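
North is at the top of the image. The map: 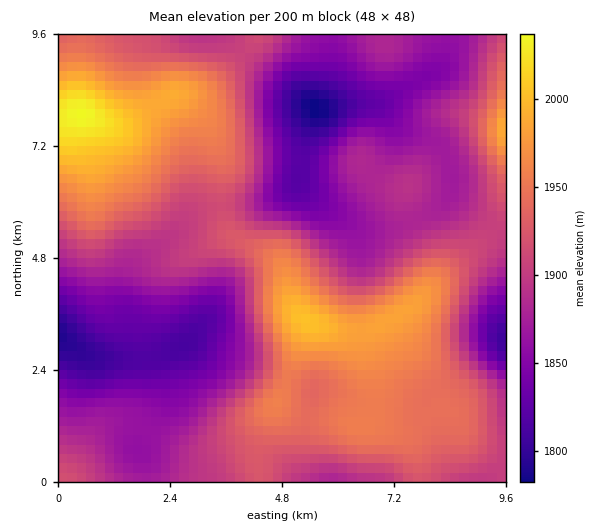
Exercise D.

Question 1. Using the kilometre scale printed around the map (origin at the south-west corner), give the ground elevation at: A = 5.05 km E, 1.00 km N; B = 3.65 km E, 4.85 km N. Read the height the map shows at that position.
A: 1940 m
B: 1910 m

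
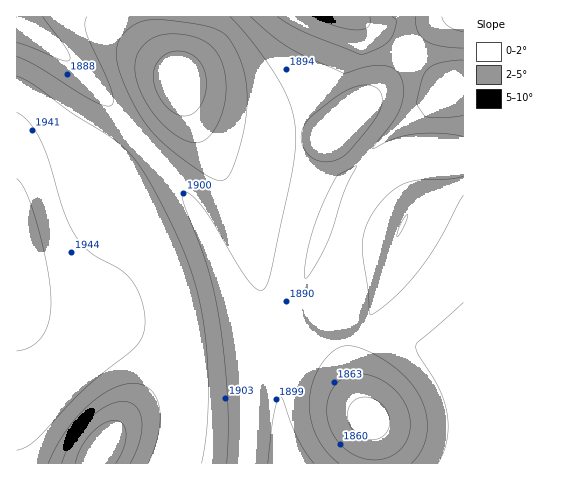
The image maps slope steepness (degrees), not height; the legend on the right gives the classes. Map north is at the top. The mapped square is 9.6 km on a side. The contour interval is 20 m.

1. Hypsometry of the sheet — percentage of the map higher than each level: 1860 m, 95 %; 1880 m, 82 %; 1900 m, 53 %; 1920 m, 33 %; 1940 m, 15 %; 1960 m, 3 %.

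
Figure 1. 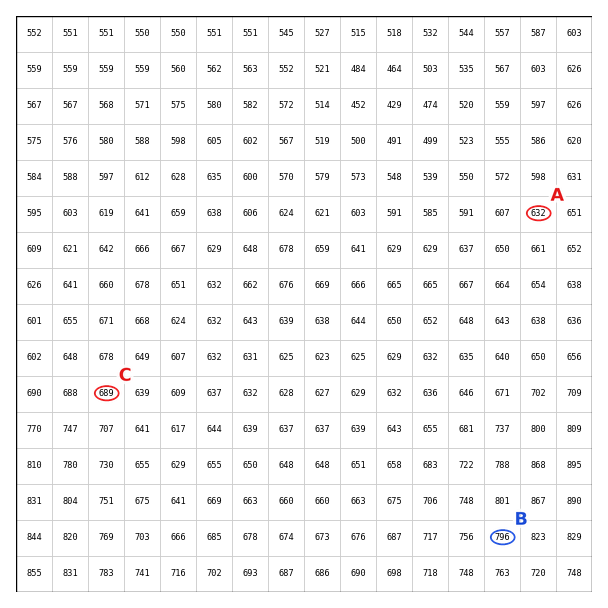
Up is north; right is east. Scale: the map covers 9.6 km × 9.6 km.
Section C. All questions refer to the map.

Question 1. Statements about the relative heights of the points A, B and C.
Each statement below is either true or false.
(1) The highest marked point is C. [false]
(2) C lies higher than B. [false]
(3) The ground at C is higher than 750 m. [false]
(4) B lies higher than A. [true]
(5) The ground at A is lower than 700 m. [true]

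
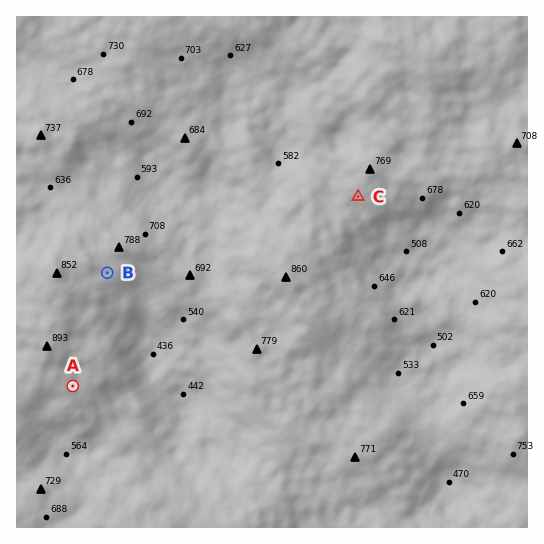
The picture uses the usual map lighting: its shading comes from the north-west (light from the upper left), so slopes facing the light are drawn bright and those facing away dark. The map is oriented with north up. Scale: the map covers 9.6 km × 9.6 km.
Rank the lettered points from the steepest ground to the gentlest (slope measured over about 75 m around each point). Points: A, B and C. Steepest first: A C B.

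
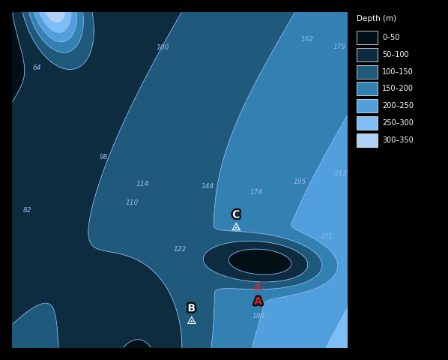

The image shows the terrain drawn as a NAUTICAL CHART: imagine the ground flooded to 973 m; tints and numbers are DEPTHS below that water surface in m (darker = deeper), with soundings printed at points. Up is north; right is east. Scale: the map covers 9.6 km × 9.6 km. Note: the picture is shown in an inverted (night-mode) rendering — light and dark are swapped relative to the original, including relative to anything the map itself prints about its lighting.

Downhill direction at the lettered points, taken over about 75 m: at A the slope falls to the S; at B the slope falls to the E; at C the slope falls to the N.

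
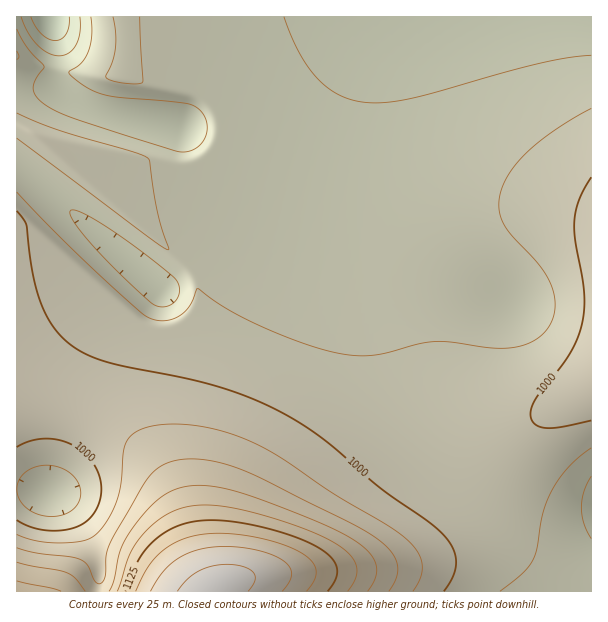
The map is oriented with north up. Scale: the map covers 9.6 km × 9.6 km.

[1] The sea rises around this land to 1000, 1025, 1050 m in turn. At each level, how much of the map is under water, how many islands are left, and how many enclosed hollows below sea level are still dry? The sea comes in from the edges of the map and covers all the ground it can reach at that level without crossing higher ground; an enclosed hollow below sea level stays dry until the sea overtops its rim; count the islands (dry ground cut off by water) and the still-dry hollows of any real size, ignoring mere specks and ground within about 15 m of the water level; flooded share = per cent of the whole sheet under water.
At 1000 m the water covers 76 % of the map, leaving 0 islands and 0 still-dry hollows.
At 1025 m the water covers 87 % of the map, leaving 0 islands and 0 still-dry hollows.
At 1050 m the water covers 91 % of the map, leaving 0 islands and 0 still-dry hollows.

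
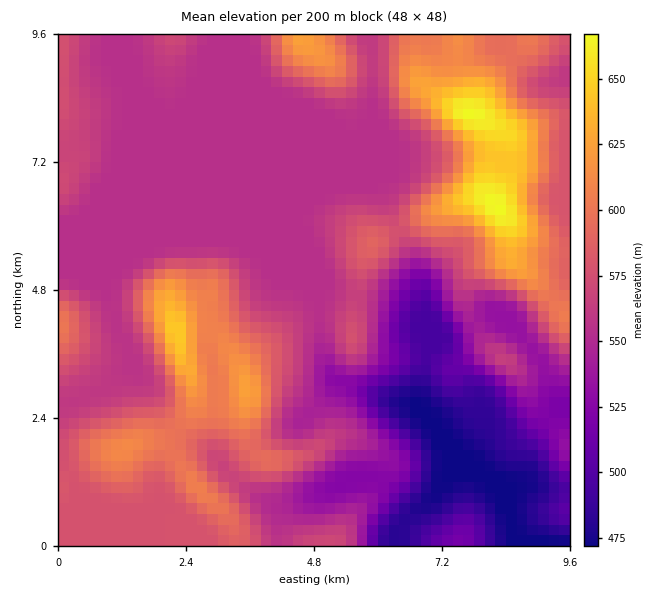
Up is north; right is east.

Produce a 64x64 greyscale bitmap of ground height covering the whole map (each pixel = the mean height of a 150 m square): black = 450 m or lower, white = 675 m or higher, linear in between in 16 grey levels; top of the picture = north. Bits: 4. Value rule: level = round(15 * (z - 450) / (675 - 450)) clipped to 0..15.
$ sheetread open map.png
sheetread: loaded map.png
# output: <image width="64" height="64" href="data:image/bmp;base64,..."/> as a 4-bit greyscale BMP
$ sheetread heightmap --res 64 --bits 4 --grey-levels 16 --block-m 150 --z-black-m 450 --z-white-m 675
<image width="64" height="64" href="data:image/bmp;base64,Qk12CAAAAAAAAHYAAAAoAAAAQAAAAEAAAAABAAQAAAAAAAAIAAATCwAAEwsAABAAAAAAAAAAAAAAABEREQAiIiIAMzMzAERERABVVVUAZmZmAHd3dwCIiIgAmZmZAKqqqgC7u7sAzMzMAN3d3QDu7u4A////AJmZmZmZmZmZmZmZmZh3eIiIiHZUMiIzNEREQyIREREhmZmZmZmZmZmZmZmZiHd3iIiIdlQyIjM0RERDIhEiIiKZmZmZmZmZmZmZmZmId3d3d3h2VDIiIzNERDMiEiIiM5mZmZmZmZmZmZmqmYd3d2Znd3ZlQyIiIzNEMyISIiMzmZmZmZmZmZmZqqqYd3d2ZmZmZmVDMiIiIzMyIRIiMzSZmZmZmZmZmZqqqZh3d2ZmVVZmZlQzIiIiIiIhEiIjM5mZmZmZmZmZqqqZh3d3ZmVVVVVVVUMyIiIiIhERIiIzmZmZmZmZmZqqqZiHd3d2ZlVVVVVVRDIhIiIhEREiIjOZmZmqqpmZmqqZiIiIiId2ZVVVVVVUQyIRIhERIiIjNIiZqqqqmZmqqpiIiZmZmIdmVVVVVVVDIhERESIiIiNEiZmqq7qqqqqpiIiZmqqZmHdmVVVVVUMiERESIiIiNEWJmqq7u6qqqqmIiJmqqZmYiHZmZmZVQyIRESIiIiM0VYmaqru7uqqqmYiJmZmZiIiIh3dmZVQyIREiIiIzM0RWiJmqqru6qqqZmZmqqYh3d4iHd3ZlQzIhEiIiIjM0RVWImZmqqqqqqqqZqqqph3dnd3d3ZlQzIhESIiIiM0RFVYiImZmaqqqqqqqqq6qHdmZ3d3ZlQzIiESIiIiI0RVVVd4iIiJmZmaqqqqq7uph3ZmZmZlQzIiESIiIiIzRVVVV3d4iIiIiJmruqq7u6mHd2ZmZlQzIiESIiIiIjRVVVVXd3d3iIiIiau7qrvMuoh3ZmZlVDMiIiIiMzIjNFVVVVh3d3d3d3iJu7uqu8y6mHd2ZVVUMyIiIjMzMzNFZmVVWIh3d3d3eIq8u6q7y7mYh3ZVVVREMyIiM0MzNFZmZVVYiIh3d3d4msy6qru7qZiHdlVWZVREMzM0RERVZ3dmVmmIiHd3d3irzLqqu7upmId2Zmd2ZVRDMzRERWd4dmVmaZiIh3d3iazcuqu7uqmYh3Zmd3dlVEMzNERWd4h2Zmd5mYiHd3eKvdy6q7uqqZiHdmeIh2VUQzMzRFZ3d2Zmd4qZiId3eJrN3LqruqqZmId3d4iHZVRDMzM0Z3d2ZmZ4mqmYh3d4m83curuqqZmIh3d3iIh1VDMzM0VmZmZmZ4mqqYh3d4mr3dy6qqqZmIiHd3eIiHZUMzMzRWZmZmZ4mqqpiHd3iazd3LqqqZiIiId3d4iIdlQzMzRWZmZmZnmqqpmId3iKvM3LuqqpiIiHd3d3iIh2VEMzRWdmZmZniaqpmId3eJq8zMu6qpmId3d3d3d4h3ZVQzNFZ3ZmZniaqqiId3d4mrzMu6qqmYd3d3d3d3iIdmVENFZ3d3d3iaqqp3d3d3eJq8y6qqqYh3d3d3d3eIh2ZVREVniIiImqu6qXd3d3d4iau6qqqpiHd3d3d3d4iIdmVUVWeImaq7u7qZd3d3d3eImaqZmZiHd3d3d3d4iJiHZlVWeImau8zLupl3d3d3d3eIiIiIiHd3d3d3d3iJmYh2Zmd4iaq8zMuqmXd3d3d3d3d3d3d3d3d3d3d3iJmZmId3eIiZq7zMy6qZd3d3d3d3d3d3d3d3d3d3d3eImZmZiHiImZmrvMzLuql3d3d3d3d3d3d3d3d3d3d3d4iJmZmIiZmZmavN3cy6mXd3d3d3d3d3d3d3d3d3d3d3iImZmYiZqqqqvN3t3LqZd3d3d3d3d3d3d3d3d3d3d3eIiJmIiZq7u7vN7u7cupl3d3d3d3d3d3d3d3d3d3d3d4iIiIiJq7vMzN7u7cupmYd3d3d3d3d3d3d3d3d3d3d3d4iIeIiavM3d7v7ty6mZiHd3d3d3d3d3d3d3d3d3d3d3d3d3eJqrzd7u7u3KmZmIh3d3d3d3d3d3d3d3d3d3d3d3d3d3iZq83u7u3cqpmYiHd3d3d3d3d3d3d3d3d3d3d3d3d3d4mavN7u3dy6mZiIh3d3d3d3d3d3d3d3d3d3d3d3d3d3iJmr3d3d3LqZmIiHd3d3d3d3d3d3d3d3d3d3d3d3d3eIiavN3d3cy6mYiIh3d3d3d3d3d3d3d3d3d3d3d3d3d4iJq83d3dzLqZiIiHd3d3d3d3d3d3d3d3d3d3d3d3d3iImrzN3d3cqZmIiId3d3d3d3d3d3d3d3d3d3d3d3d3eImavN3d3dypmYiIh3d3d3d3d3d3d3d3d3d3d3d3d3eIiavN3u7t3LqZiIiHd3d3d3d3d3d3d3d3d3d3d3d3eIiavN7u7t3MupmIiId3d3d3d3d3d3d3d3d3d3d3d3eImave7u7u3MuqmYiIh3d3d3d3d3d3d3d3d3d3d3d3eImqvN7u7u3LuqmZiIiHd3d3d3d3d3d3d3d3d3eId3d4mrvN3u7u3LqpmYiIiHd3d3d3d3d3d3d3d3d3iIiId3ibvMzd3d3cupiIiIiId3d3d3d3d3d3d3d3eIiZmZh3iavMzMzN3MupmIiHiId3d3d3d3d3d3d3d3iImaqqmIeJq8zLu8zMu6mYiHeIh3d3d3d3d3d3d3d3eJmqq7qYh4mru7u7u7u6qZmIh4iHd3d3d3d3d3d3d3eJqru7upiHiau7u7u7qqqqmZiIiId3d3d3eIh3d3d3d4mru7u6mIeJqruqu7uqqqqqmYiIh3d3d3eIiHd3d3d3ibvMu6qYd4mqqqq7u6qqqqqpmIiHd3d3d4iIh3d3d3iKvMy7qYh3iaqqqru7qqqqqqmZ"/>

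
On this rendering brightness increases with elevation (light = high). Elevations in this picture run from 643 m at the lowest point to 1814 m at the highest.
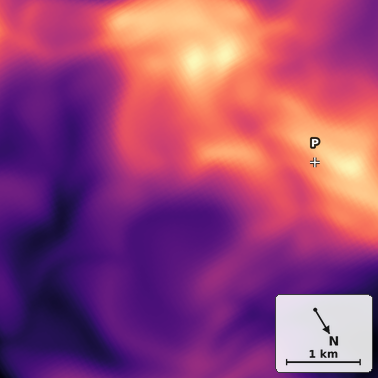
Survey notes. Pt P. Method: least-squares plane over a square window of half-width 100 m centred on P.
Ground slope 34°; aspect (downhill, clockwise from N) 86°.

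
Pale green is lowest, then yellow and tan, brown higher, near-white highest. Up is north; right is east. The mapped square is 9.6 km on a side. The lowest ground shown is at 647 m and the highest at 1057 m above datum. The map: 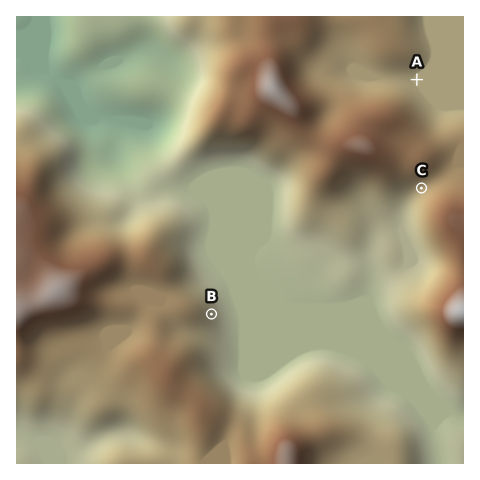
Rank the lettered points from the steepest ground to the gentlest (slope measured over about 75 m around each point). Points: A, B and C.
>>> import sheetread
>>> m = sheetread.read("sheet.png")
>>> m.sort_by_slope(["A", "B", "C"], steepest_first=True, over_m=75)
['B', 'C', 'A']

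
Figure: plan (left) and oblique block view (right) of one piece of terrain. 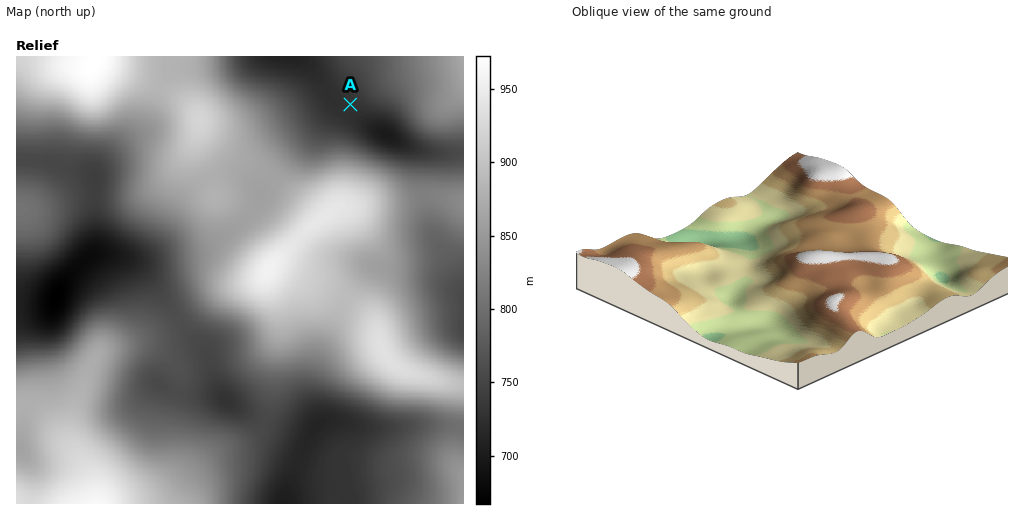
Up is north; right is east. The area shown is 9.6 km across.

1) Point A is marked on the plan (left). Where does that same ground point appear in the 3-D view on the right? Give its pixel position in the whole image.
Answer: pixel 939 262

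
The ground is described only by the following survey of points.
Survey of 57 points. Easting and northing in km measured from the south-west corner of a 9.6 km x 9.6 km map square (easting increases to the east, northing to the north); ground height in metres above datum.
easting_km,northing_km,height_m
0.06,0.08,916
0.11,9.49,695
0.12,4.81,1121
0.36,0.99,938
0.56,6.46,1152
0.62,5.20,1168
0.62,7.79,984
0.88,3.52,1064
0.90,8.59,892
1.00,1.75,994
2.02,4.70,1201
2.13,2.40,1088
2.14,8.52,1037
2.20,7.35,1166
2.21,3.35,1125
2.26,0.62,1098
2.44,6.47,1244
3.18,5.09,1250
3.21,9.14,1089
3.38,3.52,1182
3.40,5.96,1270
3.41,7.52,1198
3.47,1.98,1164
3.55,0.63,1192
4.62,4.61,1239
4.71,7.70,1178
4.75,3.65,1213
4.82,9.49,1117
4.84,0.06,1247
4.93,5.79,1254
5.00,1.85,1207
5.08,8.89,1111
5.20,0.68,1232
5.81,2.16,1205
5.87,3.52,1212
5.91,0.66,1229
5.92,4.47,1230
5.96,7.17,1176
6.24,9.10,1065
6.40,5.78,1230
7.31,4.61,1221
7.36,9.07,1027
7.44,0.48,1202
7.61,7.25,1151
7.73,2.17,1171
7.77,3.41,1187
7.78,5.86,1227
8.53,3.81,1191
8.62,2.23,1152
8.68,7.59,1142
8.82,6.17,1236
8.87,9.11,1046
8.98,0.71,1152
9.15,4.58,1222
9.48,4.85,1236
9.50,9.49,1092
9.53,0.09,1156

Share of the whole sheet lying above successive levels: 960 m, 96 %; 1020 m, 91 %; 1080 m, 81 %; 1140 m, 66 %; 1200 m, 38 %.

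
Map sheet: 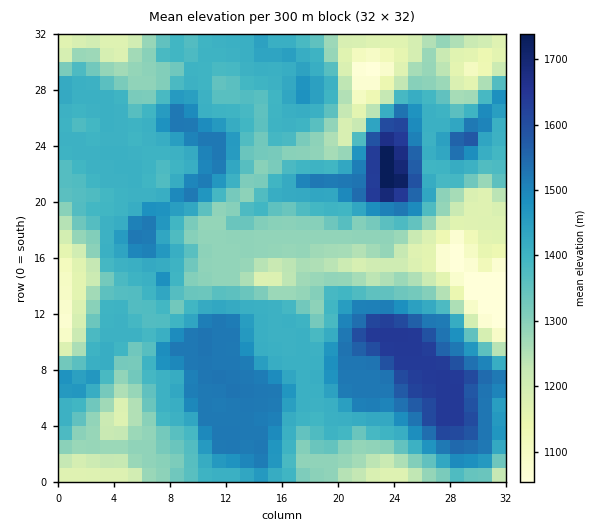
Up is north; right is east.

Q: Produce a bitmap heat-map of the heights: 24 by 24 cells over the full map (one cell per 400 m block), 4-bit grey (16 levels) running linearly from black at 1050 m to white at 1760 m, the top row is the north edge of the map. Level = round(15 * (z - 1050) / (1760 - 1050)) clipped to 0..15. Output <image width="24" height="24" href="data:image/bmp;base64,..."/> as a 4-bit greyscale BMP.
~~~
<image width="24" height="24" href="data:image/bmp;base64,Qk2WAQAAAAAAAHYAAAAoAAAAGAAAABgAAAABAAQAAAAAACABAAATCwAAEwsAABAAAAAAAAAAAAAAABEREQAiIiIAMzMzAERERABVVVUAZmZmAHd3dwCIiIgAmZmZAKqqqgC7u7sAzMzMAN3d3QDu7u4A////ADMzRWeImHVUQzVndUREVWeaqXVlVGeaqGVEVmiqqXZ3Z4q8qXZDV4mqqoeIiKvMuYdUWIqqqoiJqrzMqZl1aIqqqYiaqszMuleGeaqqmIiaq8zLpyaHeKqqiIiKzMy5YxV4d4mqiId6vMunIBR3d2eIh3V5mZhzABNneXZlQ1VmVVUxACN4iHVVQ0REM0MQEDR5qXZVVVVVVUMQIkZ5qXVVVVVWVmQyI1d4mYdWdmd3iZhTM3d3h5qGaIiavtplNHeIh4moVomZvul4Z3iId4moZlVWvtmKh4eHeJqoZ3ZTnciLqHeHeamId4hjSbiImIiHZ5h3d4l0FId1aYhlVXd3d4mDAUVTNlZEVnd3iIhiASRCEjQzRnd4iIdTMiRUMw=="/>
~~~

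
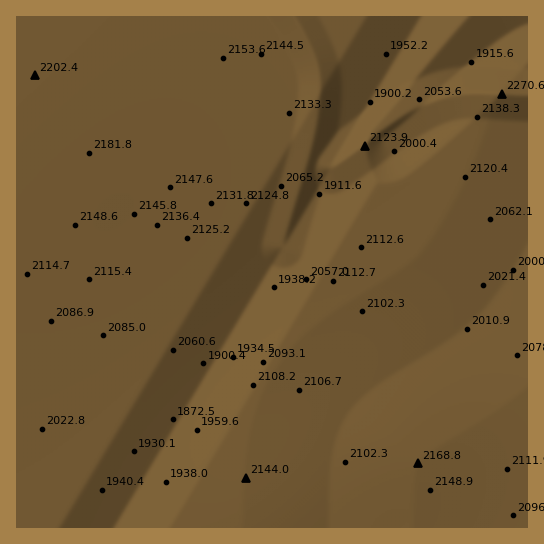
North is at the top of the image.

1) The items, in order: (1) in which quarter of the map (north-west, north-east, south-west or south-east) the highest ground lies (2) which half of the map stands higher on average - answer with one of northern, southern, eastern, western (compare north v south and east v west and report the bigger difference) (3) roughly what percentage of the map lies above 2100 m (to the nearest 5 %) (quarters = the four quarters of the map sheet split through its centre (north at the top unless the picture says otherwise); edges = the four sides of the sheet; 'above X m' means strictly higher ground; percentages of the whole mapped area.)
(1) Look to the north-east quarter for the highest ground.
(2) Taken as a whole, the northern half is higher than the southern.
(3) Ground above 2100 m makes up about 55 % of the sheet.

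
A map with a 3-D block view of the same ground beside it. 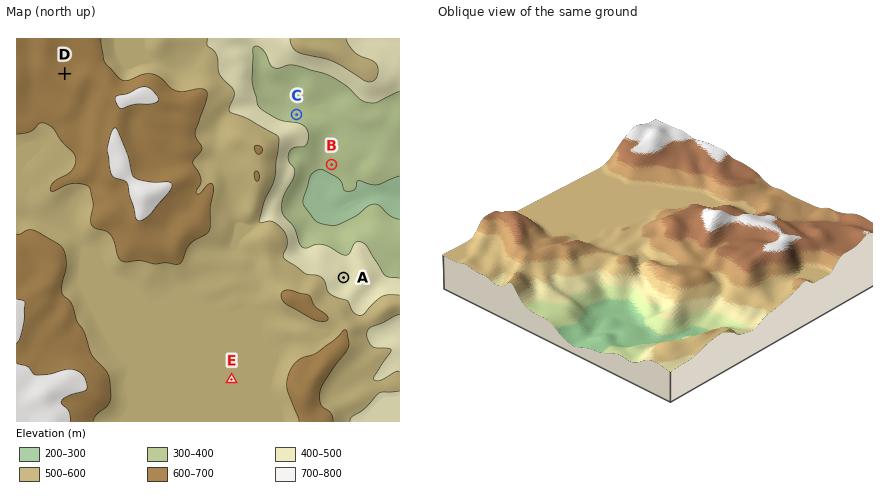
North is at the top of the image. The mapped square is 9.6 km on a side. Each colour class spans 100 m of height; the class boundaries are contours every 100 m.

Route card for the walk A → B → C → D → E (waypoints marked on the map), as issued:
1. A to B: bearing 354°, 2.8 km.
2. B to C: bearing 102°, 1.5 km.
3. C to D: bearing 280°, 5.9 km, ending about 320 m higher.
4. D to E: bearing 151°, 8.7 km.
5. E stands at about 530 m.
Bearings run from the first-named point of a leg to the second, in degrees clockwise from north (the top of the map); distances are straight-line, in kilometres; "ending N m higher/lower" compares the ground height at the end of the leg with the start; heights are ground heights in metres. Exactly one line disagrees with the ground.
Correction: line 2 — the bearing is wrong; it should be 325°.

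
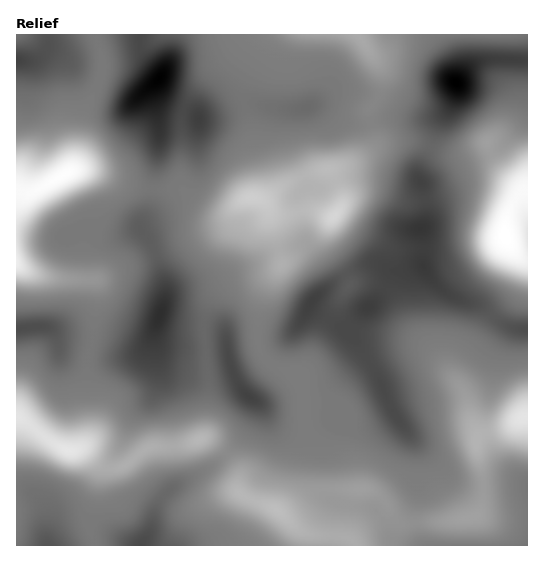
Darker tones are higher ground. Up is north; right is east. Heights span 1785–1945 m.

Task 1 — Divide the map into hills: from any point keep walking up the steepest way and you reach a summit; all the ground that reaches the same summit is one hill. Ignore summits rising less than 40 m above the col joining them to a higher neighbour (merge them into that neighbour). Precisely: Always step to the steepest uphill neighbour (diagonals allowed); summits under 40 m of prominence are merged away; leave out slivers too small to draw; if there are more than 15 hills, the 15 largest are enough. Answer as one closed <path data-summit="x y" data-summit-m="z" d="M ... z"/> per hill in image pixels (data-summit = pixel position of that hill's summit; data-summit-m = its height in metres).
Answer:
<path data-summit="457 83" data-summit-m="1945" d="M527 34l-168 0 0 2 17 24 5 12-1 21-11 16 0 10 6 18-3 10-9 8-14 10-40 9-27 12-21 14 8 12 12 45 0 8-14 20-7 18-3 40 6 13 8 9 28 11 5 25 0 22 5 22-4 42-9 13-16 12 15 15 19 8 3 11 211-1z"/><path data-summit="159 79" data-summit-m="1944" d="M358 34l-342 1 0 381 2 2 37 27 15 6 9-2 9-12-1-73 6-28 3-52-3-5-14 0 4-8 0-46-24-46 15-9 15 0 48 17 18 3 24-1 22 16 13 6 9 2 24-15 16 1 19-13 27-12 40-9 14-10 12-14-6-22 0-10 7-8 5-14-1-19z"/><path data-summit="159 316" data-summit-m="1916" d="M89 170l-15 0-15 9 24 46 0 46-4 8 14 0 3 5-3 52-6 28 1 73-8 11 10 6 12 12 5 3 10 0 8-3 17-15 8-4 31-1 24-8 13 8 17 18 4 9-2 16 5 6 37 16 4-1 14-11 8-12 4-42-5-22 0-22-5-25-28-11-8-9-6-13 3-40 7-18 14-20 0-8-14-52-9-7-11 0-17 12-11 3-18-8-22-16-24 1-18-3z"/><path data-summit="141 545" data-summit-m="1898" d="M17 417l0 129 299-1-2-10-19-8-17-17-36-15-5-6 2-16-4-9-17-18-13-8-24 8-31 1-8 4-17 15-18 3-22-19-4-1-11 2-15-6z"/>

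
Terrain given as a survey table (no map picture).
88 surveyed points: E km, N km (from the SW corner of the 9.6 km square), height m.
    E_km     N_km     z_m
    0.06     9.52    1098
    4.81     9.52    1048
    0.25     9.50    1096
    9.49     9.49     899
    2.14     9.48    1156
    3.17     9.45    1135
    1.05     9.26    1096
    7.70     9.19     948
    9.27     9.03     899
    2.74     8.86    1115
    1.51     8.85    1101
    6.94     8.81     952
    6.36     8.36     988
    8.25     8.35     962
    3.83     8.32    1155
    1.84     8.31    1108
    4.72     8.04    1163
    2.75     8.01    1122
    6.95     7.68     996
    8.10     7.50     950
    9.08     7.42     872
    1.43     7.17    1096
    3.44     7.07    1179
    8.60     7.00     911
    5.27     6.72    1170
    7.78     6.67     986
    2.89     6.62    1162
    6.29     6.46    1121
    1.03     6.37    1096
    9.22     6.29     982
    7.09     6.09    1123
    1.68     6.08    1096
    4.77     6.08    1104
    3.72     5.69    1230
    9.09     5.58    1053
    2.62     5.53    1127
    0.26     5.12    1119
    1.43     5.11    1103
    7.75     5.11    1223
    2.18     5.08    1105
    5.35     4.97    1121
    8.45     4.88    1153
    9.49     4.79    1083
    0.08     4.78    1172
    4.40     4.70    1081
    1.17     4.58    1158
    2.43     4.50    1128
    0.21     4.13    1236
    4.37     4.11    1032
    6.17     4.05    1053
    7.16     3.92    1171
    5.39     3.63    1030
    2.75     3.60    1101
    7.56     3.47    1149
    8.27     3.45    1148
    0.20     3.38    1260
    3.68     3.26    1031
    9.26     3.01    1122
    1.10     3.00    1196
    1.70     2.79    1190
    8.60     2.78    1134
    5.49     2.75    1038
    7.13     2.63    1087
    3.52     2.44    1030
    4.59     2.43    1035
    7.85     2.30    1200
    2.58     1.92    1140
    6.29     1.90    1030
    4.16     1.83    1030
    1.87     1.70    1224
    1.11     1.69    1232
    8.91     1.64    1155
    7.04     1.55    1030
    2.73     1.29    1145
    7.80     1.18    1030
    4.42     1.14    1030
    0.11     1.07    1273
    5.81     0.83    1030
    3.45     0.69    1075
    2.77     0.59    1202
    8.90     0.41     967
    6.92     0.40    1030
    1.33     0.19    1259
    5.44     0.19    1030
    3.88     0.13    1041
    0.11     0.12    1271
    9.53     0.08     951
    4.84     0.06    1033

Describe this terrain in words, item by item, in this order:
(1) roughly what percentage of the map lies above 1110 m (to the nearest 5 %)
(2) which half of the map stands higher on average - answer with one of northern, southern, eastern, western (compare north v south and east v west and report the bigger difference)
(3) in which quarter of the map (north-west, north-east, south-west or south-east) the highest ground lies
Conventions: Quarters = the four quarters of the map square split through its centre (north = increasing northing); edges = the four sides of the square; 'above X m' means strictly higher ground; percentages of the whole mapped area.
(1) Roughly 45 % of the ground is higher than 1110 m.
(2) On average the western half of the map is the higher ground.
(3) The highest ground is in the south-west quarter.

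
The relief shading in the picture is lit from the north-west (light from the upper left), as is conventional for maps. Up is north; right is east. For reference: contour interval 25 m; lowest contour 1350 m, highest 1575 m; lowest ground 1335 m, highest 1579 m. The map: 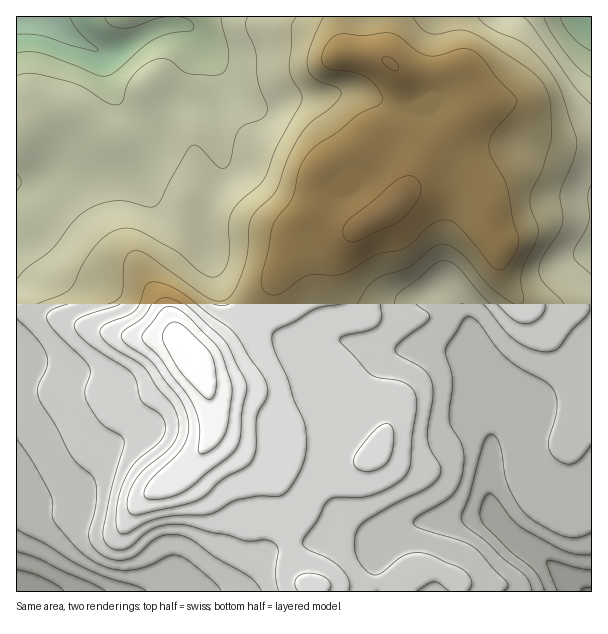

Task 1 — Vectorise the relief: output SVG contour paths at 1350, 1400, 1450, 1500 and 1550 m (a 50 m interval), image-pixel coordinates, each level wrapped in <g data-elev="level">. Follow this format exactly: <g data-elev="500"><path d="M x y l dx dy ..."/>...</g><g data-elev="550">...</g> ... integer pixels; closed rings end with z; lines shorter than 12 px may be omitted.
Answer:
<g data-elev="1350"><path d="M566 591l-4-10 2-5 6-1 21 3"/><path d="M17 579l16 5 10 7"/><path d="M70 17l8 14 19 17 1 3-3 0-23-5-31-10-24-2"/></g><g data-elev="1400"><path d="M532 591l-2-9-6-7-21-17-18-18-19-13-4-6 0-6 8-21 12-46 6-12 3-2 3 1 4 6 3 9 3 23 4 12 9 18 9 12 18 12 22 10 12 0 13-5"/><path d="M17 529l30 16 24 16 15 8 24 9 27 8 10 5"/><path d="M17 174l4 8-4 9"/><path d="M591 77l-12-8-12-14-15-22-8-16"/><path d="M221 17l8 37-1 11-5 7-8 3-26-1-6-3-15-11-6-2-7 2-11 5-11 10-6 11-4 15-4 3-6 1-6-2-23-15-15-6-34-8-11 0-7 2"/></g><g data-elev="1450"><path d="M357 591l2-6-2-7-17-26-4-7 1-9 5-15 8-8 27-10 32-17 9-7 4-9-3-30 6-39-2-16-4-7-8-5-33-11-5-5-3-6 0-4 3-3 16-11 7-7 2-8-3-16 3-8 37-30 11-3 6 2 7 5 47 54 7 7 9 5 11 2 9-3 17-15 6-9-1-4-3-5-19-20-3-11 4-12 15-23 4-9 1-9-3-16 0-8 15-37 2-11-1-9-17-48-7-12-9-12-19-20-32-14-9-6-6-6"/><path d="M297 17l-4 4-2 6 1 17-3 24 3 10 9 15 1 8-26 46-12 32-6 7-19 17-8 10-3 12 1 30-2 10-5 7-7 5-8-1-9-6-21-18-31-18-14-5-12 0-12 5-13 12-11 15-10 23-5 6-9 5-24 9-4 4-2 4 4 9 24 26 9 12 2 10-7 21 2 12 22 38 17 15 4 7 0 20-11 52 1 6 4 7 10 7 12 1 11-4 15-14 9-5 13-3 14 1 72 33 7 7 7 21"/></g><g data-elev="1500"><path d="M133 515l8-1 56-13 9-6 17-16 25-14 5-6 3-7 1-36 9-17 2-6-1-7-4-9-31-47-52-38-12-7-12-3-6 0-4 3-7 20-5 7-29 12-3 3-2 5 2 6 8 7 27 17 7 6 13 19 16 18 5 15 0 12-5 12-8 8-22 19-11 15-4 9-1 9 2 8z"/><path d="M269 294l6 1 6-1 18-14 9-4 33-2 10-4 26-15 27-6 9-6 16-17 14-6 7 1 8 4 36 43 7 2 6-5 10-16 2-12-6-18-7-34-14-27-3-12 4-12 21-26 3-7-3-6-16-16-19-24-8-5-7-2-26 8-12-1-10-5-17-14-10-3-26 3-22-2-6 2-6 5-5 7-2 8 0 6 2 4 6 3 23 3 13 5 12 12 4 7 0 5-4 4-19 9-21 18-21 13-8 7-6 9-5 12-5 24-17 22-4 11-11 51 2 8z"/></g><g data-elev="1550"><path d="M213 426l3-2 3-5 6-26-1-12-6-24-6-10-27-27-9-6-8 0-6 5-8 11-2 6 1 5 23 32 18 23 15 27z"/></g>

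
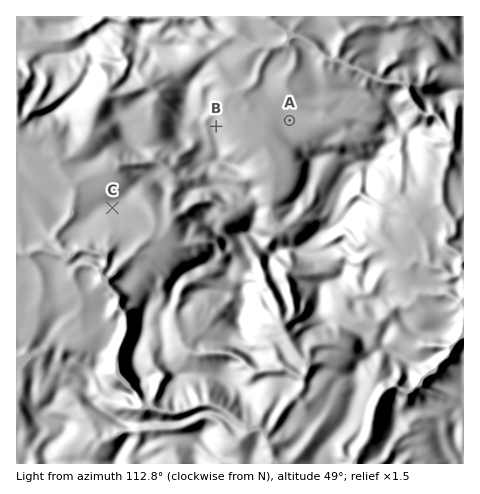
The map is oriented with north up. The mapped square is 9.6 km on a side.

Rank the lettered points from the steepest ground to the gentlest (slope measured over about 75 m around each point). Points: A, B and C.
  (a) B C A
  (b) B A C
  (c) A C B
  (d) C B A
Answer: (a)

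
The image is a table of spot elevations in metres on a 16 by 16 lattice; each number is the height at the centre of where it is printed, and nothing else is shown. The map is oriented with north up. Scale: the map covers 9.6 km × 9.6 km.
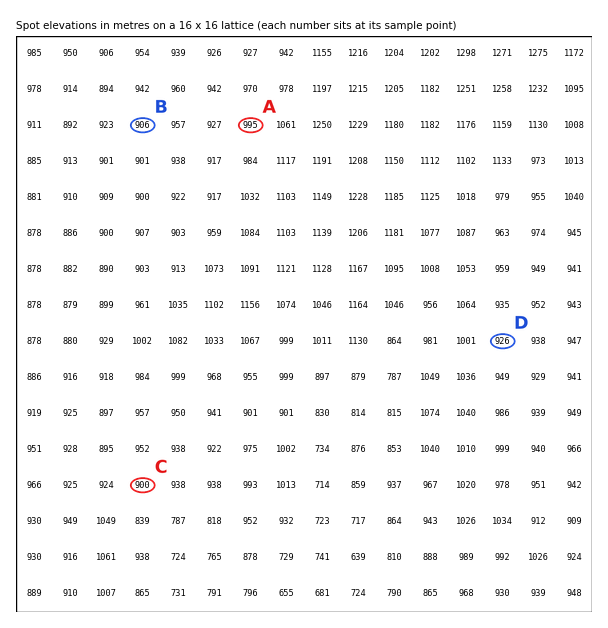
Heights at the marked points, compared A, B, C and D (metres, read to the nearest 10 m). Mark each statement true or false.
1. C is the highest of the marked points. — false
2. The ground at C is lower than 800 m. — false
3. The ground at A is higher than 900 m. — true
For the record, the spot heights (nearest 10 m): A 990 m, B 910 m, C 900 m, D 930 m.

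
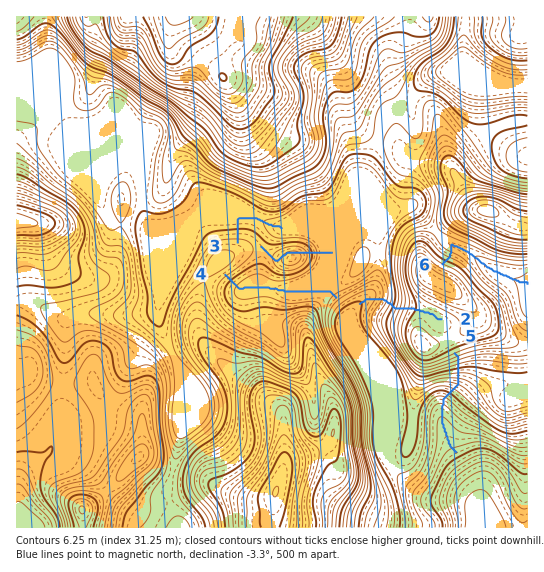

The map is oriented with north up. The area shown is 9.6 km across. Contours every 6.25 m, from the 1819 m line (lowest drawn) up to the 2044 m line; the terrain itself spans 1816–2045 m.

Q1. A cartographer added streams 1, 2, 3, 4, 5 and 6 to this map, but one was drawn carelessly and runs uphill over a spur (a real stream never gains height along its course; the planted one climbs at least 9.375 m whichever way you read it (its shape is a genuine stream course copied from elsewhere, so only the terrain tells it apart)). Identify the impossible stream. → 3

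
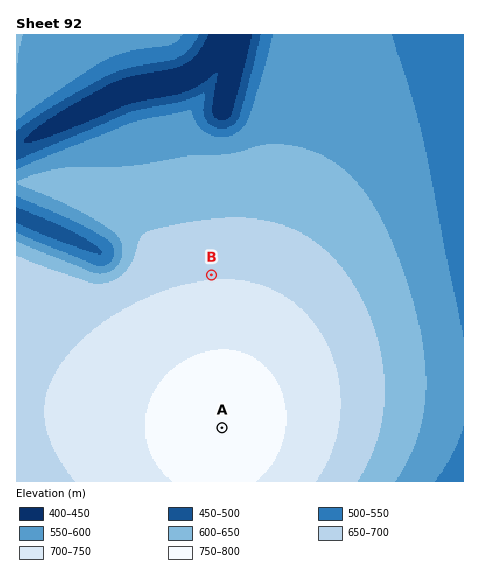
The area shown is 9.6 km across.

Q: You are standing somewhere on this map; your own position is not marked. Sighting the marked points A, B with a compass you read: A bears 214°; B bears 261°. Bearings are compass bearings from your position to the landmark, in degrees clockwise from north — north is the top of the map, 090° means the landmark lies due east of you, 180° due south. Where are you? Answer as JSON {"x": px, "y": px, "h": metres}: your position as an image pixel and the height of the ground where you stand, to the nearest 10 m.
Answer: {"x": 339, "y": 255, "h": 650}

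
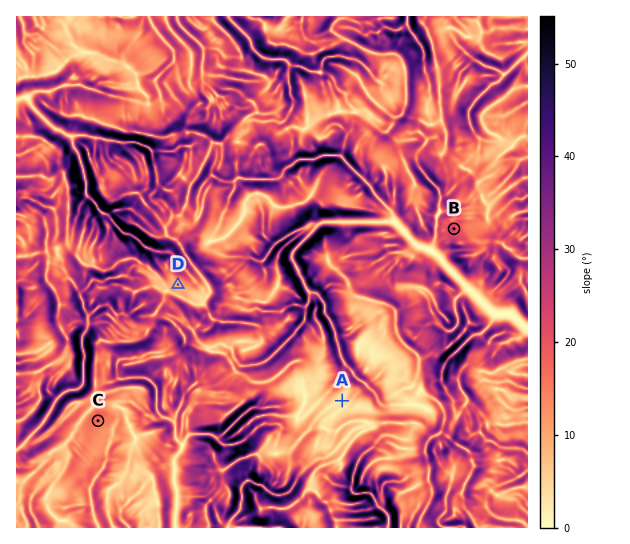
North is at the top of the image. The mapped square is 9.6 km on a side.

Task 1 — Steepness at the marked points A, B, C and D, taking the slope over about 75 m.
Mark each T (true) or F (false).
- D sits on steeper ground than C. F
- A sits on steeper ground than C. F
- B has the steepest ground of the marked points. T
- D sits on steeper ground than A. T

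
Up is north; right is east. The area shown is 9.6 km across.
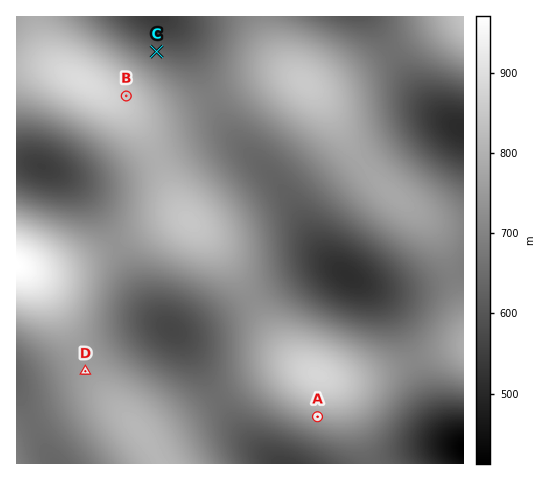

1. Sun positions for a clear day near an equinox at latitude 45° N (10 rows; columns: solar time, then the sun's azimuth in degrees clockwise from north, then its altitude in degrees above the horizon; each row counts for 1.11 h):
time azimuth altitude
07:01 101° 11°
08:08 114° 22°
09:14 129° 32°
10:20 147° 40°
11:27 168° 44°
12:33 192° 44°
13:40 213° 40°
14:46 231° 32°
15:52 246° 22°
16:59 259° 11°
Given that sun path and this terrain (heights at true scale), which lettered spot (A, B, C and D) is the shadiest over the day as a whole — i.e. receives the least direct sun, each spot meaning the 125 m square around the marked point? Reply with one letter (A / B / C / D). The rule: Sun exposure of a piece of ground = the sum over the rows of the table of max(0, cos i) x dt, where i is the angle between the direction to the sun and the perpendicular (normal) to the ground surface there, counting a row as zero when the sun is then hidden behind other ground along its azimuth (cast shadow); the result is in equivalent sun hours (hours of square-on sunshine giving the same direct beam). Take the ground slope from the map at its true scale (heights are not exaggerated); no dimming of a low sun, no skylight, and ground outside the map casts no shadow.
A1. C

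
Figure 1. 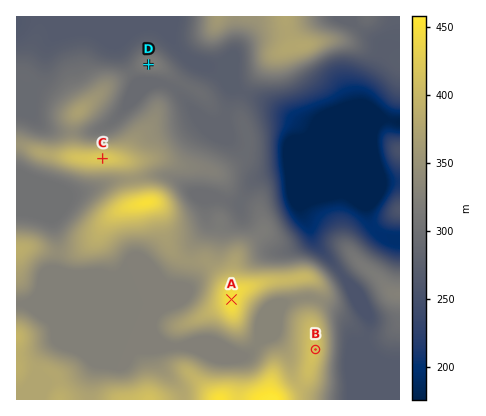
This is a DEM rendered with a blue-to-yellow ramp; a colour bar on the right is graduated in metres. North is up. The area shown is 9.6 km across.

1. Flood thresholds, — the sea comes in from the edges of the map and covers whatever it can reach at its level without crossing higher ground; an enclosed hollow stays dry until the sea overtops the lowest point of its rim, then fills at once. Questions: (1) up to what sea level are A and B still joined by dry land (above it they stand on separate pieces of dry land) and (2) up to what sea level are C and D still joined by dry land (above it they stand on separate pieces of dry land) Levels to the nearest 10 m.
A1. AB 340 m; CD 300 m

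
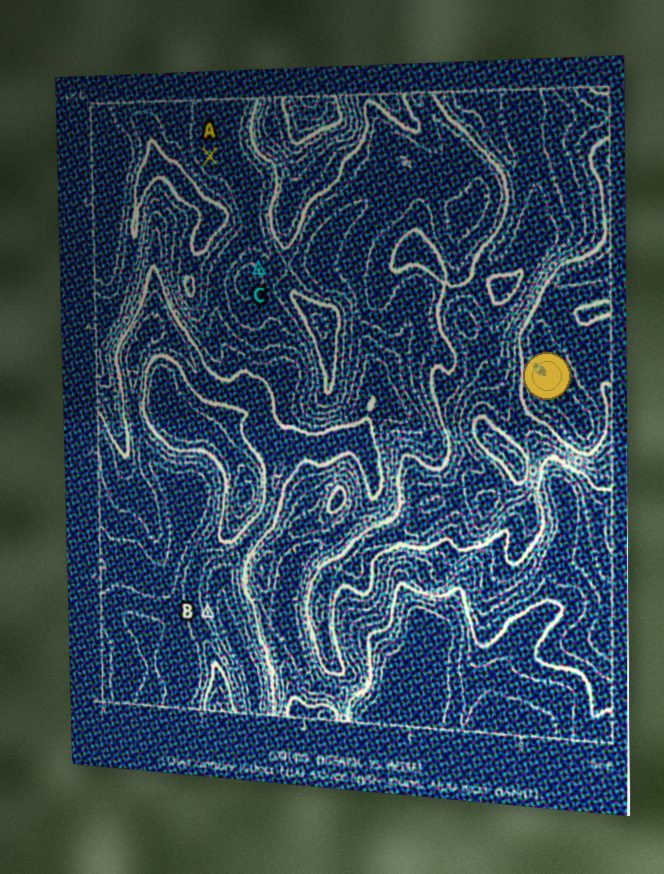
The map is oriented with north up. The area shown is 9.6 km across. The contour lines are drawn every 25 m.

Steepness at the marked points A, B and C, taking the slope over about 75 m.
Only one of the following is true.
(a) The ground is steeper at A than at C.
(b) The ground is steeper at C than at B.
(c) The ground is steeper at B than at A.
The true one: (c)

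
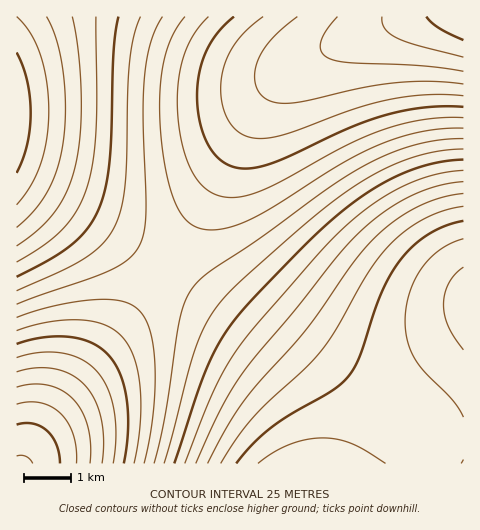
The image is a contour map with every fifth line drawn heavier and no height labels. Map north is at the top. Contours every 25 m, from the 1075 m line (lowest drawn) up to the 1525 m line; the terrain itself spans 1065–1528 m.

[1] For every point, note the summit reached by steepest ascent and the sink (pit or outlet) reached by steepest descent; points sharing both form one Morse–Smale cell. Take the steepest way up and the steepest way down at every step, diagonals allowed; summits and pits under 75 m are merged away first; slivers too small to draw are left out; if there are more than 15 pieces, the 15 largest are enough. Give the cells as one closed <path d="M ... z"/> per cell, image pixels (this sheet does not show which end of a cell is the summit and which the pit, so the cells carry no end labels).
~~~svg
<path d="M463 16l-56 0-75 30-28 16-17 11-18 18-14 20-57 106-33 50 95 73 23 21 25 27 10 17 5 13 1 31-2 15 40 0 24-37 26-31 52-50z"/><path d="M406 16l-389 0-1 159 87 52 62 41 33-51 49-92 22-34 24-23 27-16 43-20z"/><path d="M166 269l-112 142-22 34-9 18 298 1 3-15-1-31-5-13-10-17-14-17-34-31z"/><path d="M17 176l-1 287 6 1 32-53 111-142-62-42z"/><path d="M463 346l-59 58-24 31-17 29 101-1z"/>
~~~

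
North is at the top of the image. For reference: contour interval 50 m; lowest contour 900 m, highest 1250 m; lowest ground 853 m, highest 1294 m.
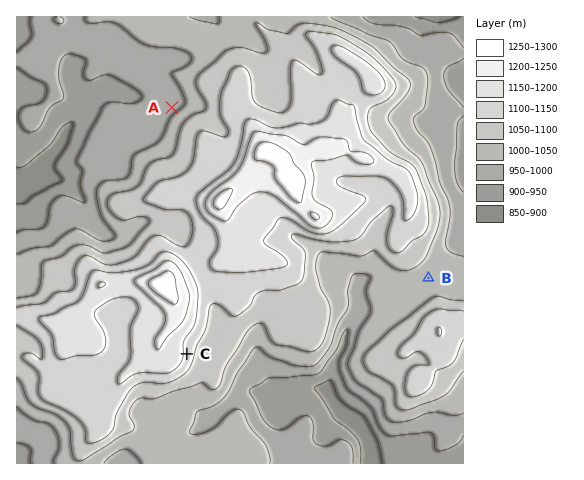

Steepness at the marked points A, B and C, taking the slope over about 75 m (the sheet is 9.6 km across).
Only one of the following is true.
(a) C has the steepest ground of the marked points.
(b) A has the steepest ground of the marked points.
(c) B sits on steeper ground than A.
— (a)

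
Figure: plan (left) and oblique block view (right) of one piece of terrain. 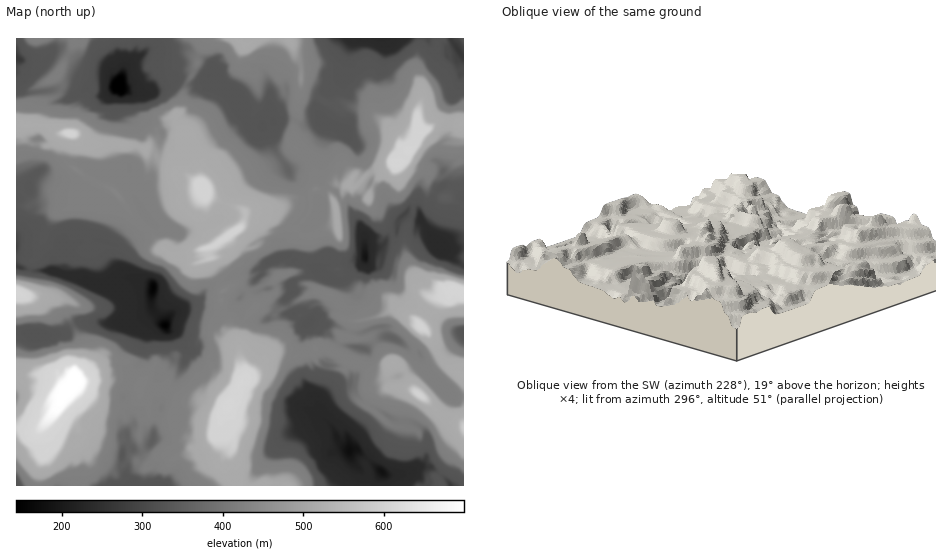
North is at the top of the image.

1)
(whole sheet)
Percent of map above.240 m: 93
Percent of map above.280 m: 90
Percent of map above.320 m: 87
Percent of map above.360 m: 66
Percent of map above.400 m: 60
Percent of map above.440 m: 30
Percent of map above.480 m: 26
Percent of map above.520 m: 9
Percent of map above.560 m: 6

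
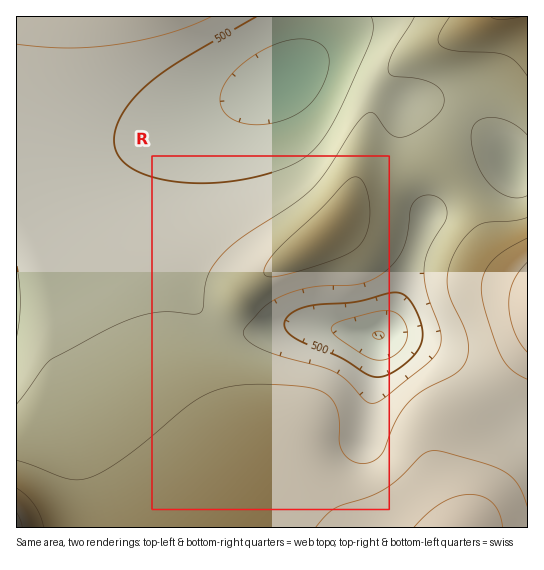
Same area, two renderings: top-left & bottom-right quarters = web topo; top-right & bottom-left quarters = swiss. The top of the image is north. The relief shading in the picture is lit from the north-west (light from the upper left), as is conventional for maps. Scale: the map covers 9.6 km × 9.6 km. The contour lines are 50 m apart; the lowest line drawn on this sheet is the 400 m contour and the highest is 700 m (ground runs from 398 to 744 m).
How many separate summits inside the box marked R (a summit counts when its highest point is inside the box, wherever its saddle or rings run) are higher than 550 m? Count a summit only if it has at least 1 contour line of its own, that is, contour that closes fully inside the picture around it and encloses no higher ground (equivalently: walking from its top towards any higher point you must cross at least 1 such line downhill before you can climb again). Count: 1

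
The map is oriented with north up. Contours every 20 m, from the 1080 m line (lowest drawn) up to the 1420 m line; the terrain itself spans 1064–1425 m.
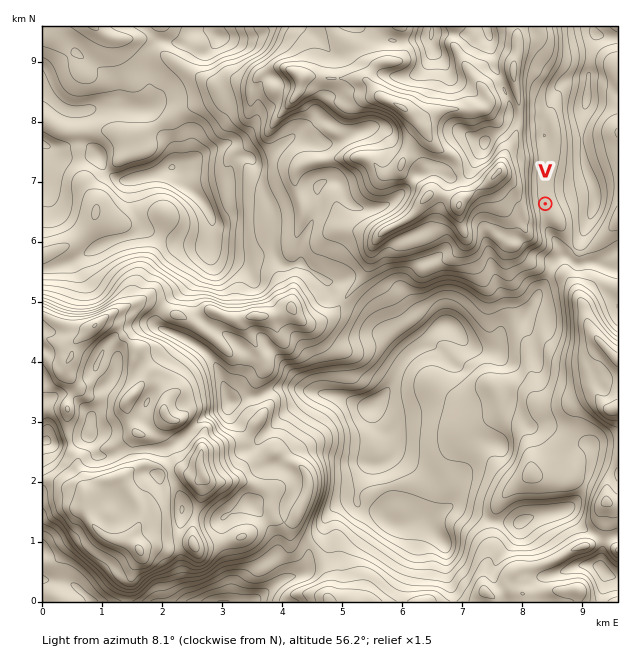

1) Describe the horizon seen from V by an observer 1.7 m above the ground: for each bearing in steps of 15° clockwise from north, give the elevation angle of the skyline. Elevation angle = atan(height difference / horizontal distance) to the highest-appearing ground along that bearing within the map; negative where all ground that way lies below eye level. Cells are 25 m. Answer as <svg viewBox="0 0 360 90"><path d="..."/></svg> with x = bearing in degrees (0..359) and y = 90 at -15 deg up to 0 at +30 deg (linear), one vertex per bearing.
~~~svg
<svg viewBox="0 0 360 90"><path d="M0 58l15 4 15 0 15-1 15 1 15 1 15-1 15-1 15 1 15-1 15-1 15-3 15 2 15-5 15-7 15-6 15-3 15-2 15 0 15 1 15 2 15 4 15 6 15 5"/></svg>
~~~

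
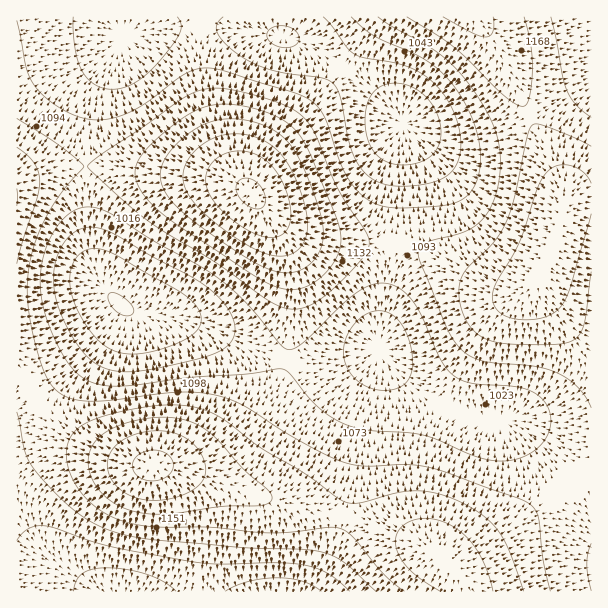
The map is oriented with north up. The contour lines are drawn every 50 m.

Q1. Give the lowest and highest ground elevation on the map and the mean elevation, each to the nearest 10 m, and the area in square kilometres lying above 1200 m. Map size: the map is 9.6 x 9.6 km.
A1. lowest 900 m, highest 1360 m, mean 1100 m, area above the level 12.5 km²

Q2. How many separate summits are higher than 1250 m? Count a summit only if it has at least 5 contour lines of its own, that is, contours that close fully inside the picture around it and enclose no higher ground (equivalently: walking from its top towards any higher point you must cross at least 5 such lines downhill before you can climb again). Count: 1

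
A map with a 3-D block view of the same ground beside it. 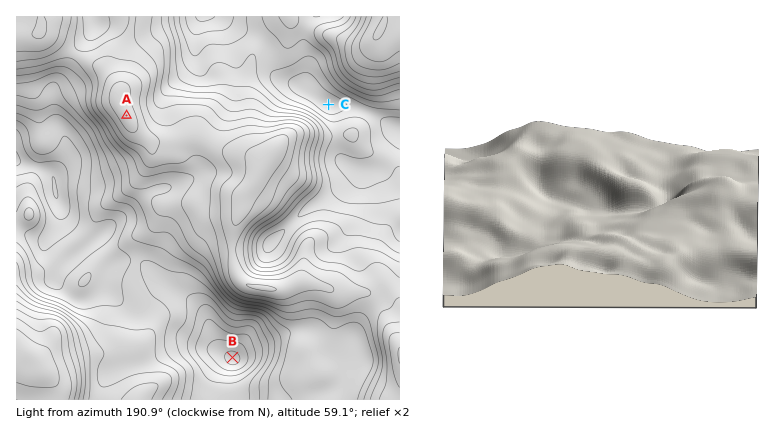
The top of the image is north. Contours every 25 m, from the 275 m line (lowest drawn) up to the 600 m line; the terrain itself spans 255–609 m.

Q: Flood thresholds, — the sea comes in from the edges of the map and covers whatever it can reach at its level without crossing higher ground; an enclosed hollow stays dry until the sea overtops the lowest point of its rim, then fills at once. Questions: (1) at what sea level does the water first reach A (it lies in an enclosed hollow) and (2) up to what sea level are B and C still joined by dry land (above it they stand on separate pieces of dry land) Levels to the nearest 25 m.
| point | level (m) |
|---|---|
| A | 350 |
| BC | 375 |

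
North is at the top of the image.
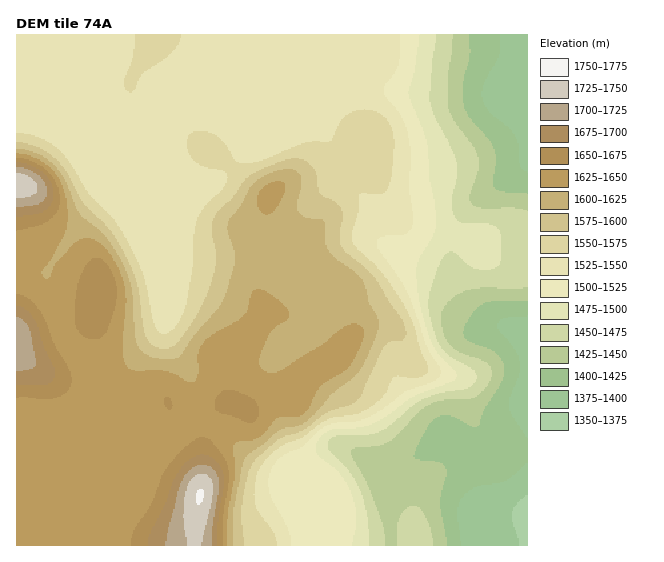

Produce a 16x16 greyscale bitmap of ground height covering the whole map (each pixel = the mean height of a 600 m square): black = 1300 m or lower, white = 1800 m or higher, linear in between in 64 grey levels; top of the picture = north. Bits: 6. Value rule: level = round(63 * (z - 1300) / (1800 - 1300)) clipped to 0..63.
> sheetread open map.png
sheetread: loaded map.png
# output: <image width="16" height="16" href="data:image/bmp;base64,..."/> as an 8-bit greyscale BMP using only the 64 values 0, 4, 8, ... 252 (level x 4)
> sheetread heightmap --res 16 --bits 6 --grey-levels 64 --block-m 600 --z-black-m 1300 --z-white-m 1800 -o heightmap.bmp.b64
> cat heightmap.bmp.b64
<image width="16" height="16" href="data:image/bmp;base64,Qk02BQAAAAAAADYEAAAoAAAAEAAAABAAAAABAAgAAAAAAAABAAATCwAAEwsAAAABAAAAAAAAAAAAAAEBAQACAgIAAwMDAAQEBAAFBQUABgYGAAcHBwAICAgACQkJAAoKCgALCwsADAwMAA0NDQAODg4ADw8PABAQEAAREREAEhISABMTEwAUFBQAFRUVABYWFgAXFxcAGBgYABkZGQAaGhoAGxsbABwcHAAdHR0AHh4eAB8fHwAgICAAISEhACIiIgAjIyMAJCQkACUlJQAmJiYAJycnACgoKAApKSkAKioqACsrKwAsLCwALS0tAC4uLgAvLy8AMDAwADExMQAyMjIAMzMzADQ0NAA1NTUANjY2ADc3NwA4ODgAOTk5ADo6OgA7OzsAPDw8AD09PQA+Pj4APz8/AEBAQABBQUEAQkJCAENDQwBEREQARUVFAEZGRgBHR0cASEhIAElJSQBKSkoAS0tLAExMTABNTU0ATk5OAE9PTwBQUFAAUVFRAFJSUgBTU1MAVFRUAFVVVQBWVlYAV1dXAFhYWABZWVkAWlpaAFtbWwBcXFwAXV1dAF5eXgBfX18AYGBgAGFhYQBiYmIAY2NjAGRkZABlZWUAZmZmAGdnZwBoaGgAaWlpAGpqagBra2sAbGxsAG1tbQBubm4Ab29vAHBwcABxcXEAcnJyAHNzcwB0dHQAdXV1AHZ2dgB3d3cAeHh4AHl5eQB6enoAe3t7AHx8fAB9fX0Afn5+AH9/fwCAgIAAgYGBAIKCggCDg4MAhISEAIWFhQCGhoYAh4eHAIiIiACJiYkAioqKAIuLiwCMjIwAjY2NAI6OjgCPj48AkJCQAJGRkQCSkpIAk5OTAJSUlACVlZUAlpaWAJeXlwCYmJgAmZmZAJqamgCbm5sAnJycAJ2dnQCenp4An5+fAKCgoAChoaEAoqKiAKOjowCkpKQApaWlAKampgCnp6cAqKioAKmpqQCqqqoAq6urAKysrACtra0Arq6uAK+vrwCwsLAAsbGxALKysgCzs7MAtLS0ALW1tQC2trYAt7e3ALi4uAC5ubkAurq6ALu7uwC8vLwAvb29AL6+vgC/v78AwMDAAMHBwQDCwsIAw8PDAMTExADFxcUAxsbGAMfHxwDIyMgAycnJAMrKygDLy8sAzMzMAM3NzQDOzs4Az8/PANDQ0ADR0dEA0tLSANPT0wDU1NQA1dXVANbW1gDX19cA2NjYANnZ2QDa2toA29vbANzc3ADd3d0A3t7eAN/f3wDg4OAA4eHhAOLi4gDj4+MA5OTkAOXl5QDm5uYA5+fnAOjo6ADp6ekA6urqAOvr6wDs7OwA7e3tAO7u7gDv7+8A8PDwAPHx8QDy8vIA8/PzAPT09AD19fUA9vb2APf39wD4+PgA+fn5APr6+gD7+/sA/Pz8AP39/QD+/v4A////AKSkpKzE2KyEdGhkTFA8LCikpKSouNy4gGxsZEhIPDAopKSkpLDEtIhsaFREQEA8NKikpKSssKykjHBcVEQ8QDiwrKSkrKywsKiciHRcTEQ0yLSopKCkrKikqJyEgGhQOMissKCElKikoKSkkHxMPDC0rLigfISYpKCcnJBsTEA8pKi0lHiAkKCcnJR8ZFRUVKikoIB4fJCgnJiEcGxcXFTEqIh4eHyMoJyQhHhwXFBMzJh4eHh4gJCciICAbFxIOJB8eHh4gHx4fICEhGxYSDR4eHh4eHh0dHR4gHxkUDgweHh4fHh0dHR0dHR0YEw0MHh4eHyAfHh4dHR0dGRQODA="/>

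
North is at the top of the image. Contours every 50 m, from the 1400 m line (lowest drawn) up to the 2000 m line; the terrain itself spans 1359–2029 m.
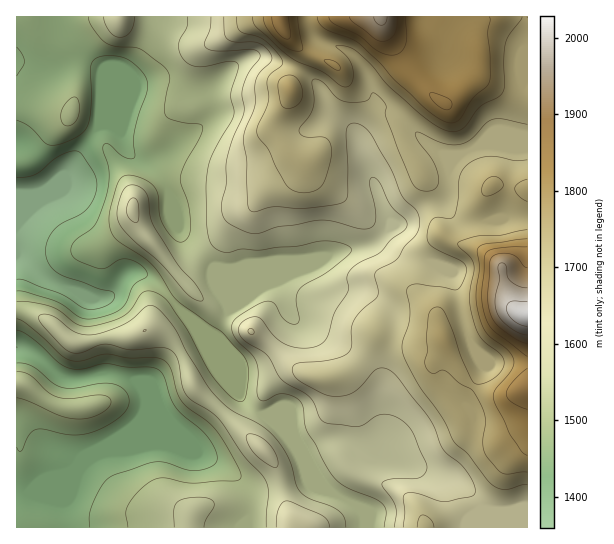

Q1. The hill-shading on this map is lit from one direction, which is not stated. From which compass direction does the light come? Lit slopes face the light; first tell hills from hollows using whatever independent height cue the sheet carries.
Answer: NW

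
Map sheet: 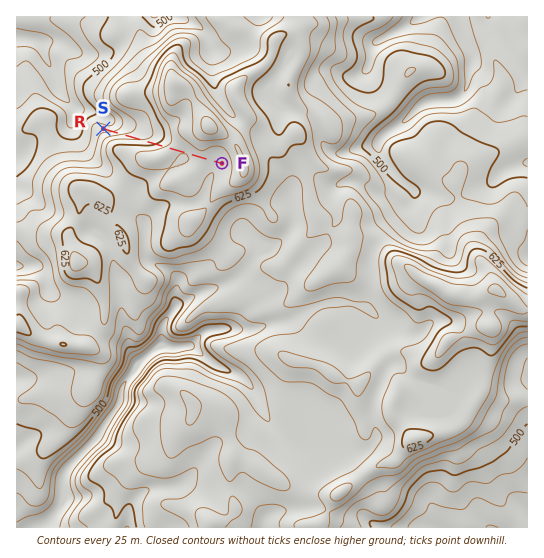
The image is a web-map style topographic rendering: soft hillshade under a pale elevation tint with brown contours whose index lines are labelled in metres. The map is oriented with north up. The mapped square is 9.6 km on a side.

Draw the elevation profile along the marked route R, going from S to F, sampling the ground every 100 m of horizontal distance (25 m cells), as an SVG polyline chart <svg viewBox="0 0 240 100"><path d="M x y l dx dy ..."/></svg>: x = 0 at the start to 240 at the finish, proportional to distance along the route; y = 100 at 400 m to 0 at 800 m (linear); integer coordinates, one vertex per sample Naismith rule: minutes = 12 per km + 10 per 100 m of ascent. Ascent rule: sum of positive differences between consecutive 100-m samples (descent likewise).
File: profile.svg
<svg viewBox="0 0 240 100"><path d="M0 65l10 0 11-3 10-3 10-3 11-3 10-1 10-2 11-1 10-2 11-2 10-4 10-3 11-2 10 0 10 1 11 0 10-1 10-1 11-1 10 0 10 2 11 1 10 0 2-1"/></svg>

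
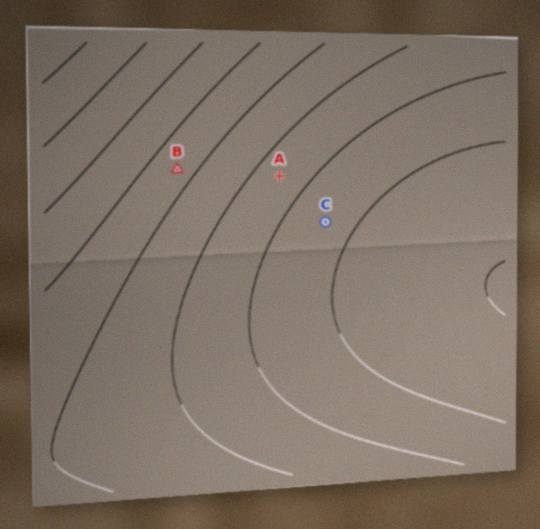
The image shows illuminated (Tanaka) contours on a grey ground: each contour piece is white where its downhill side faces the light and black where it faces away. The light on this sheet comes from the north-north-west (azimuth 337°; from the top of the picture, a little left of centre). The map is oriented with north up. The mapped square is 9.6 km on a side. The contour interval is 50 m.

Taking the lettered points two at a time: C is below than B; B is above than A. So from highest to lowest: B A C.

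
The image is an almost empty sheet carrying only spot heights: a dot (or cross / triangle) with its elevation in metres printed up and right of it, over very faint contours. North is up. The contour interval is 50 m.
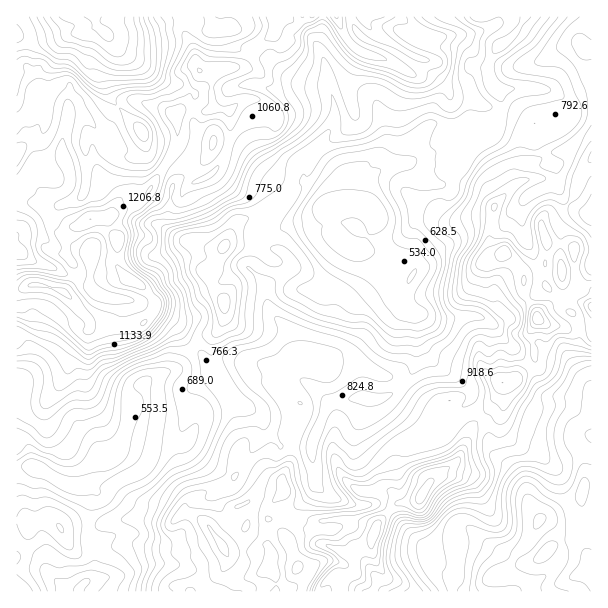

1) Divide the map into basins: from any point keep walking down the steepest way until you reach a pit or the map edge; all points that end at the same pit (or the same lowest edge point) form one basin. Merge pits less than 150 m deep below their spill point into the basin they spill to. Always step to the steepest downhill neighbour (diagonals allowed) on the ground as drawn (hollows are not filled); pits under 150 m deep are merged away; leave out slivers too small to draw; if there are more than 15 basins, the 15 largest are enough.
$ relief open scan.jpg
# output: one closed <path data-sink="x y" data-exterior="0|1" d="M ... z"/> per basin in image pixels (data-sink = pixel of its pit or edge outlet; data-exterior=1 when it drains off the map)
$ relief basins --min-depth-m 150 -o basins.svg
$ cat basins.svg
<path data-sink="369 206" data-exterior="0" d="M591 16l-315 0 0 14-4 6-16 11-4 12-7 7-36 2-10 4-5 18-19 24 3 14-3 21-27 43-14 13-26 12-10 1 2-2 0-10-3-9-1-15-25-1-6 11-14 4-6 4-9-10-6-3-14-1 0 215 28 1 10-9 8-12 8-22 14-17 6-17 8 3 16 0 17-4 12 0 12-12 19 12 8 12 22 20 10 24 18 30 10 33-7 13-5 15-4 9-8 8-21 8-11 11 0 7 14 4 10 9 13 19 5 9 0 6-9 13-22 14-3 4 145 0 4-16 10-2 2-4 0-6-5-7 2-3 5-6 13-3 8-21 17-19 22-5 13-18 28-23 14-31 26-30 4-15 11-3 21-17 1-7-5-23 6-12 3-2 9 6 19 3 14-4 7 0 4-4z"/><path data-sink="80 591" data-exterior="1" d="M155 312l-12 12-12 0-17 4-16 0-8-3-6 17-12 14-5 16-13 21-10 9-28 0 1 190 175 0 27-18 9-13 0-6-5-9-13-19-10-9-14-4 0-7 6-8 11-6 15-5 8-8 16-39-10-31-18-30-10-24-22-20-8-12z"/><path data-sink="540 521" data-exterior="0" d="M539 319l-9 14 5 23-1 7-21 17-11 3-4 15-26 30-14 31-23 17-18 24-22 5-17 19-8 21-13 3-5 6-2 3 4 3 1 10-2 4-10 2-3 9 1 7 251-1 0-270-26 7-18-3z"/><path data-sink="92 17" data-exterior="1" d="M275 16l-258 0-1 169 10 1 10 4 9 10 6-4 14-4 6-11 27 0-1 16 4 20 7 0 26-12 14-13 27-43 3-11-3-24 19-24 5-18 10-4 36-2 7-7 4-12 16-11 4-6 1-9z"/>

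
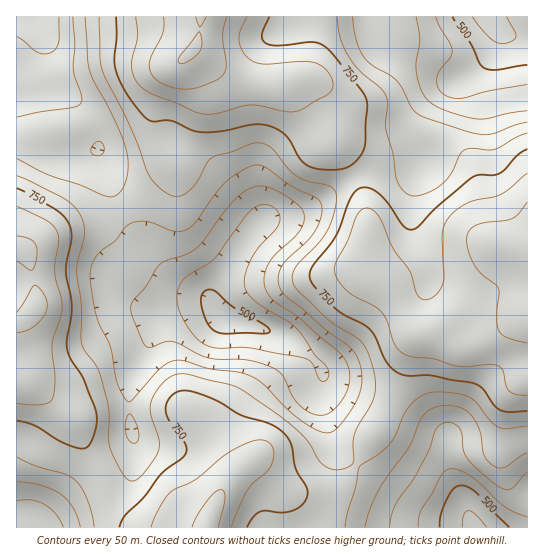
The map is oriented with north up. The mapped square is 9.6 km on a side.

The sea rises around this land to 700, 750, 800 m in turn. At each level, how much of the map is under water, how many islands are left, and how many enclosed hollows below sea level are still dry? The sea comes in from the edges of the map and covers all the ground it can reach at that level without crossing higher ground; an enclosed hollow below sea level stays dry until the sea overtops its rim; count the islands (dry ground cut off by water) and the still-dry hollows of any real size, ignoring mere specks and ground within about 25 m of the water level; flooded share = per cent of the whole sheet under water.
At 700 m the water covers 48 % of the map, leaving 0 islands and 0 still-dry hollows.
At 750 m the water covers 66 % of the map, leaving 0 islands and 0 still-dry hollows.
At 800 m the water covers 81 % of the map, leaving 0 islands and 0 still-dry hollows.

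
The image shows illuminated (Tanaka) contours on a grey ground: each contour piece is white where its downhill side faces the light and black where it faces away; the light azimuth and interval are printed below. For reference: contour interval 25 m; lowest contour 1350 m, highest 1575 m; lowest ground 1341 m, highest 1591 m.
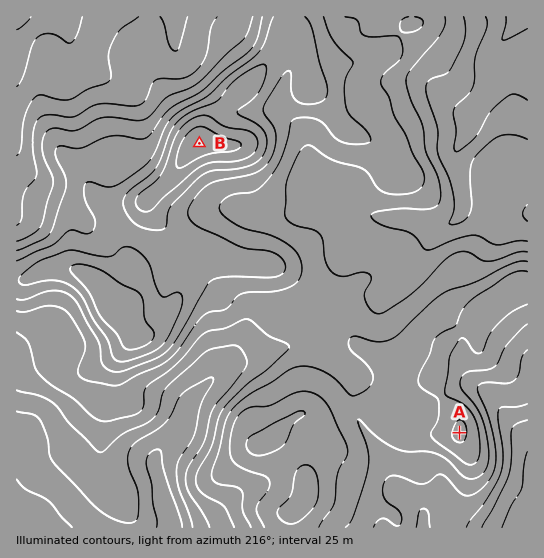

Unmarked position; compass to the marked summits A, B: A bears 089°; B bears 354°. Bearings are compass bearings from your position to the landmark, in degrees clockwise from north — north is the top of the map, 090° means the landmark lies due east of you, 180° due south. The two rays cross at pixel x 230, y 437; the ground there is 1500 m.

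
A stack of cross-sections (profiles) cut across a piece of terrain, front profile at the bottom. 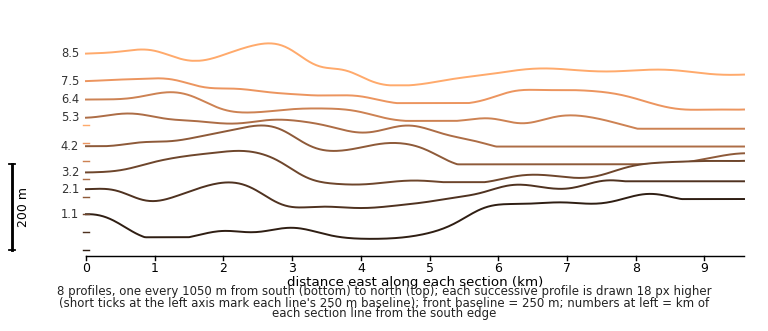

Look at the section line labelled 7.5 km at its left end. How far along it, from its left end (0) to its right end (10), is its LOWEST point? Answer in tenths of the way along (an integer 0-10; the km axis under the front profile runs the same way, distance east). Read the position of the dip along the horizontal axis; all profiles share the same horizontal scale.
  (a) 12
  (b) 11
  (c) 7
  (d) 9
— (d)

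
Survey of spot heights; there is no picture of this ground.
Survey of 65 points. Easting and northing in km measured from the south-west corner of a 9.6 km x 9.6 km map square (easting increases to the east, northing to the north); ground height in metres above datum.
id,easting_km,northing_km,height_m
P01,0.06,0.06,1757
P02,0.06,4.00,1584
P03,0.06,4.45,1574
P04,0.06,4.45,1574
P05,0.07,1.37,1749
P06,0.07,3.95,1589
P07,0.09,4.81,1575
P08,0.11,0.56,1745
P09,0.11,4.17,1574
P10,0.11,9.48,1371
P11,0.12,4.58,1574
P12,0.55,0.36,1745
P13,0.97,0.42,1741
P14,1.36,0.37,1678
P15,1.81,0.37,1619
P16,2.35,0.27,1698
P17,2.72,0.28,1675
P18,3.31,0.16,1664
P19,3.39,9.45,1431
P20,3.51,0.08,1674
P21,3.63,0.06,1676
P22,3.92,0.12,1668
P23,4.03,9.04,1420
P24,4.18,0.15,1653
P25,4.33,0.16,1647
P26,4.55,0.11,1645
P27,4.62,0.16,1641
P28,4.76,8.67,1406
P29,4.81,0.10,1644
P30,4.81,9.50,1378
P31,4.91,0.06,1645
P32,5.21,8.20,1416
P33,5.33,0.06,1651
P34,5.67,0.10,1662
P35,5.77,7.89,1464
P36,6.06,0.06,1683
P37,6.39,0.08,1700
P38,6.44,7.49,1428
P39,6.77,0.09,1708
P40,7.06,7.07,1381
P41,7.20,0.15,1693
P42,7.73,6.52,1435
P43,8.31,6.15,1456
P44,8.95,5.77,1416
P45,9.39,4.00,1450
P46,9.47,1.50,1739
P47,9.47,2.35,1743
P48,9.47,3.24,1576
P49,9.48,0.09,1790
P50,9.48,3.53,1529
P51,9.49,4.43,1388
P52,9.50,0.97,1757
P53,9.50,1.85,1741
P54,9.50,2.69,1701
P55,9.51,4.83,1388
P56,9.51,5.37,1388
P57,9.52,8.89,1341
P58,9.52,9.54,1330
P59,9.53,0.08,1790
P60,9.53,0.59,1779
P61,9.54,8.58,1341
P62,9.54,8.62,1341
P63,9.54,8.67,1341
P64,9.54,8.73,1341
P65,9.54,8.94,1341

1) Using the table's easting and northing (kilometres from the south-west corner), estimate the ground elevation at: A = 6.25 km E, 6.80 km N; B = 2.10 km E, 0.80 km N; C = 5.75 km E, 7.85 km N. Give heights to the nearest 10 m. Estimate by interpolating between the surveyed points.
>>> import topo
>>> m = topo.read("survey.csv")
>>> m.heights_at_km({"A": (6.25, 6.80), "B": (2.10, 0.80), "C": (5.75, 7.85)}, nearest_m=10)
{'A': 1420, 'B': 1620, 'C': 1460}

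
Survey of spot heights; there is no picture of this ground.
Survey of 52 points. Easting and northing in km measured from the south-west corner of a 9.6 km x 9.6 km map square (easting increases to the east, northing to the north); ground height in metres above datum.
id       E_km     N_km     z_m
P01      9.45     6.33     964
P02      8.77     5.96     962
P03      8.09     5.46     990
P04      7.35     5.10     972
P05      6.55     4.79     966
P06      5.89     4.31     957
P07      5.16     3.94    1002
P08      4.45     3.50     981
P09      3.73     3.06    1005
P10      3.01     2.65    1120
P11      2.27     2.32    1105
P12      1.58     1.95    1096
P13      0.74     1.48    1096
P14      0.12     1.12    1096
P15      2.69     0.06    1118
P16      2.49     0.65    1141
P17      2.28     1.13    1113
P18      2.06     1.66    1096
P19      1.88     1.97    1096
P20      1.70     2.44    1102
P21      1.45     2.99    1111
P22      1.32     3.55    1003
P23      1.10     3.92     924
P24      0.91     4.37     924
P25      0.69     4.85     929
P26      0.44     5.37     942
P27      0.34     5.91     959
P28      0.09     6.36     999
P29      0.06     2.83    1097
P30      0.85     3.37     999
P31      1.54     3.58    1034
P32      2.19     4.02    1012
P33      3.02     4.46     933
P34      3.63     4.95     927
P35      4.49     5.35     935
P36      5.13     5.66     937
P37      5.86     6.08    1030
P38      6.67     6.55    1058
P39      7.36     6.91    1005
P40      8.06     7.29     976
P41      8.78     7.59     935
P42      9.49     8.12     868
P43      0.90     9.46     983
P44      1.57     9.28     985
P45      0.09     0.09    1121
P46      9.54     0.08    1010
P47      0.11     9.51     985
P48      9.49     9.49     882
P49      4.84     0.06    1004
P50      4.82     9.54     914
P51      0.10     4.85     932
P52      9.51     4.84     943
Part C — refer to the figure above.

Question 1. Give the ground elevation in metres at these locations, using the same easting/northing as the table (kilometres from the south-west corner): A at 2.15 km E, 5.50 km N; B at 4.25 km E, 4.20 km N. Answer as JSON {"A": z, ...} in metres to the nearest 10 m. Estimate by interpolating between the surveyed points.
{"A": 920, "B": 970}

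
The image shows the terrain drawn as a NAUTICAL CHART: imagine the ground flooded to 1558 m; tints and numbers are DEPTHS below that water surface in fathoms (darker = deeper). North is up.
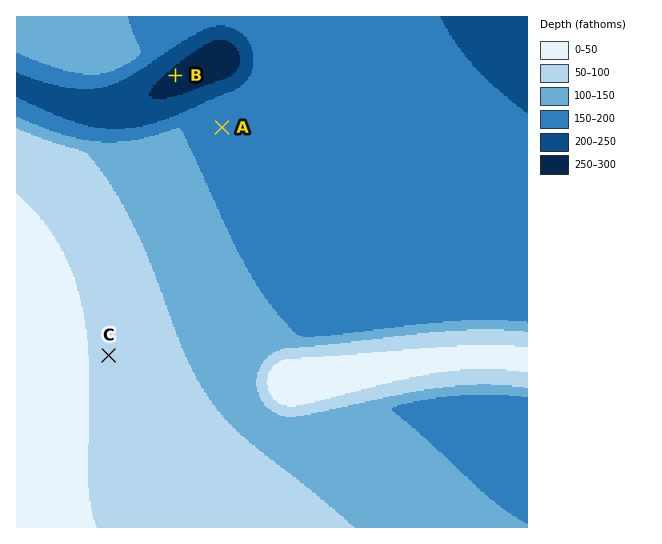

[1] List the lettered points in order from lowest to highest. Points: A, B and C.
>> B A C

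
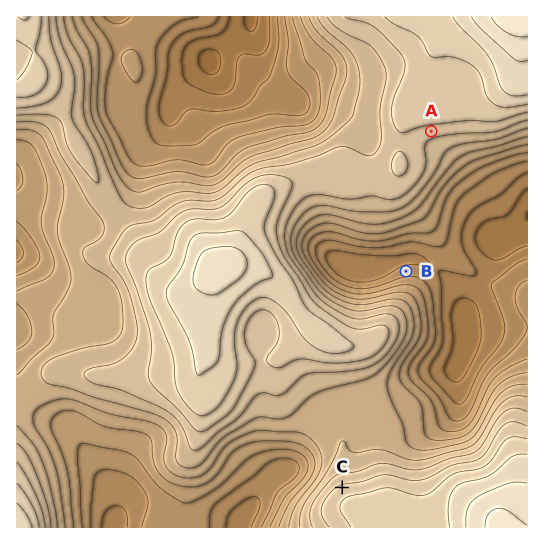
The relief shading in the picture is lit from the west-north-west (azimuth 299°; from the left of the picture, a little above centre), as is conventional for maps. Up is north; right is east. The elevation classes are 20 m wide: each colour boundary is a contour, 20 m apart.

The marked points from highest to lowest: C A B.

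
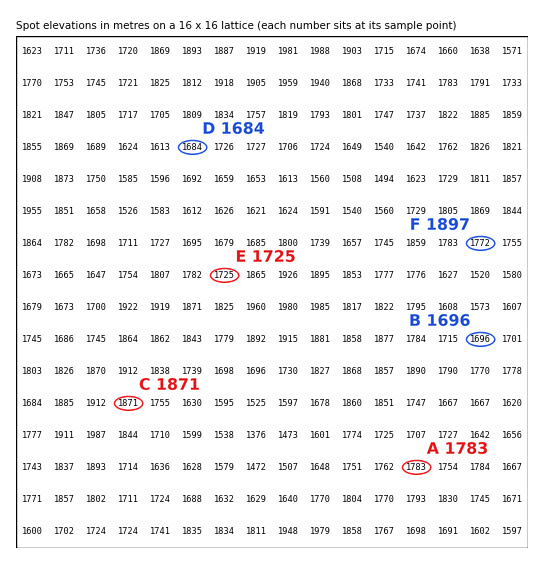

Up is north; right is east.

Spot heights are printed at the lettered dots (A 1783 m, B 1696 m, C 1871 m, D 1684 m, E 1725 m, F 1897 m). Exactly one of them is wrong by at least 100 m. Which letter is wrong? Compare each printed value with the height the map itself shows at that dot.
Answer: F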